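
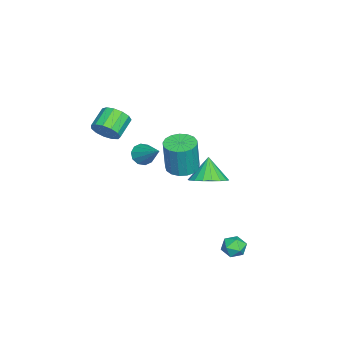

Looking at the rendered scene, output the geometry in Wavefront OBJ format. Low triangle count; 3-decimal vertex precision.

v 2.998 0.963 1.935
v 3.761 0.562 1.817
v 4.025 0.496 3.748
v 3.262 0.897 3.865
v 3.86 0.966 1.817
v 4.124 0.9 3.748
v 3.762 1.37 1.844
v 4.025 1.304 3.775
v 3.488 1.68 1.892
v 3.752 1.614 3.823
v 3.103 1.827 1.95
v 3.366 1.761 3.881
v 2.693 1.775 2.004
v 2.957 1.709 3.935
v 2.353 1.537 2.042
v 2.617 1.471 3.973
v 2.161 1.168 2.056
v 2.425 1.102 3.987
v 2.161 0.752 2.042
v 2.425 0.686 3.973
v 2.352 0.384 2.003
v 2.616 0.318 3.934
v 2.692 0.149 1.949
v 2.956 0.083 3.879
v 3.101 0.1 1.891
v 3.365 0.034 3.822
v 3.487 0.249 1.843
v 3.751 0.183 3.774
v -1.497 1.435 -2.052
v -0.867 2.211 -1.593
v -2.263 1.285 -0.748
v -1.238 2.469 -1.781
v -1.661 2.523 -2.022
v -2.05 2.361 -2.27
v -2.331 2.015 -2.475
v -2.446 1.555 -2.596
v -2.373 1.071 -2.609
v -2.127 0.659 -2.512
v -1.756 0.401 -2.324
v -1.334 0.348 -2.082
v -0.944 0.51 -1.834
v -0.663 0.855 -1.63
v -0.548 1.316 -1.509
v -0.621 1.8 -1.496
v 2.077 -3.221 3.367
v 2.534 -2.796 3.929
v 1.441 -2.473 4.574
v 0.983 -2.899 4.013
v 2.423 -2.488 3.587
v 1.329 -2.165 4.232
v 2.202 -2.413 3.175
v 1.108 -2.091 3.82
v 1.941 -2.595 2.824
v 0.848 -2.272 3.469
v 1.723 -2.976 2.646
v 0.63 -2.653 3.291
v 1.618 -3.435 2.697
v 0.525 -3.112 3.342
v 1.658 -3.826 2.961
v 0.565 -3.503 3.606
v 1.831 -4.025 3.354
v 0.738 -3.702 3.999
v 2.082 -3.969 3.751
v 0.989 -3.646 4.396
v 2.332 -3.676 4.026
v 1.238 -3.353 4.672
v 2.5 -3.238 4.093
v 1.407 -2.915 4.738
v -0.774 -1.949 -0.017
v -0.402 -1.744 -0.586
v 0.254 -0.831 1.057
v -0.744 -1.472 -0.542
v -1.097 -1.383 -0.297
v -1.327 -1.51 0.054
v -1.345 -1.804 0.379
v -1.145 -2.155 0.552
v -0.803 -2.426 0.508
v -0.45 -2.516 0.263
v -0.221 -2.389 -0.088
v -0.202 -2.094 -0.413
v 3.141 4.06 -3.532
v 3.548 4.411 -3.044
v 3.852 3.129 -3.456
v 4.259 3.48 -2.968
v 3.589 3.265 -2.793
v 3.149 3.84 -2.841
v 4.251 3.7 -3.659
v 3.811 4.275 -3.707
v 4.234 4.188 -3.123
v 3.824 3.919 -2.588
v 3.576 3.621 -3.912
v 3.166 3.352 -3.377
f 2 1 5
f 2 5 3
f 3 5 6
f 3 6 4
f 5 1 7
f 5 7 6
f 6 7 8
f 6 8 4
f 7 1 9
f 7 9 8
f 8 9 10
f 8 10 4
f 9 1 11
f 9 11 10
f 10 11 12
f 10 12 4
f 11 1 13
f 11 13 12
f 12 13 14
f 12 14 4
f 13 1 15
f 13 15 14
f 14 15 16
f 14 16 4
f 15 1 17
f 15 17 16
f 16 17 18
f 16 18 4
f 17 1 19
f 17 19 18
f 18 19 20
f 18 20 4
f 19 1 21
f 19 21 20
f 20 21 22
f 20 22 4
f 21 1 23
f 21 23 22
f 22 23 24
f 22 24 4
f 23 1 25
f 23 25 24
f 24 25 26
f 24 26 4
f 25 1 27
f 25 27 26
f 26 27 28
f 26 28 4
f 27 1 2
f 27 2 28
f 28 2 3
f 28 3 4
f 30 29 32
f 30 32 31
f 32 29 33
f 32 33 31
f 33 29 34
f 33 34 31
f 34 29 35
f 34 35 31
f 35 29 36
f 35 36 31
f 36 29 37
f 36 37 31
f 37 29 38
f 37 38 31
f 38 29 39
f 38 39 31
f 39 29 40
f 39 40 31
f 40 29 41
f 40 41 31
f 41 29 42
f 41 42 31
f 42 29 43
f 42 43 31
f 43 29 44
f 43 44 31
f 44 29 30
f 44 30 31
f 46 45 49
f 46 49 47
f 47 49 50
f 47 50 48
f 49 45 51
f 49 51 50
f 50 51 52
f 50 52 48
f 51 45 53
f 51 53 52
f 52 53 54
f 52 54 48
f 53 45 55
f 53 55 54
f 54 55 56
f 54 56 48
f 55 45 57
f 55 57 56
f 56 57 58
f 56 58 48
f 57 45 59
f 57 59 58
f 58 59 60
f 58 60 48
f 59 45 61
f 59 61 60
f 60 61 62
f 60 62 48
f 61 45 63
f 61 63 62
f 62 63 64
f 62 64 48
f 63 45 65
f 63 65 64
f 64 65 66
f 64 66 48
f 65 45 67
f 65 67 66
f 66 67 68
f 66 68 48
f 67 45 46
f 67 46 68
f 68 46 47
f 68 47 48
f 70 69 72
f 70 72 71
f 72 69 73
f 72 73 71
f 73 69 74
f 73 74 71
f 74 69 75
f 74 75 71
f 75 69 76
f 75 76 71
f 76 69 77
f 76 77 71
f 77 69 78
f 77 78 71
f 78 69 79
f 78 79 71
f 79 69 80
f 79 80 71
f 80 69 70
f 80 70 71
f 81 92 86
f 81 86 82
f 81 82 88
f 81 88 91
f 81 91 92
f 82 86 90
f 86 92 85
f 92 91 83
f 91 88 87
f 88 82 89
f 84 90 85
f 84 85 83
f 84 83 87
f 84 87 89
f 84 89 90
f 85 90 86
f 83 85 92
f 87 83 91
f 89 87 88
f 90 89 82



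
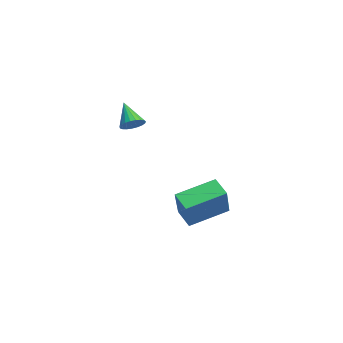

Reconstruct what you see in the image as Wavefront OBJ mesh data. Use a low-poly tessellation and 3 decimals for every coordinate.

v 3.281 -2.006 2.86
v 3.703 -1.943 3.239
v 2.419 -2.234 3.86
v 3.621 -1.721 3.219
v 3.481 -1.549 3.137
v 3.306 -1.455 3.007
v 3.126 -1.457 2.852
v 2.974 -1.554 2.698
v 2.875 -1.728 2.573
v 2.846 -1.951 2.497
v 2.892 -2.183 2.484
v 3.006 -2.384 2.536
v 3.167 -2.52 2.644
v 3.348 -2.567 2.789
v 3.518 -2.517 2.947
v 3.646 -2.378 3.09
v 3.712 -2.175 3.193
v 3.297 0.388 -3.175
v 2.51 0.071 -2.627
v 3.036 2.19 -2.507
v 2.249 1.873 -1.959
v 4.491 0.007 -1.681
v 3.704 -0.31 -1.133
v 4.23 1.809 -1.013
v 3.443 1.492 -0.465
f 2 1 4
f 2 4 3
f 4 1 5
f 4 5 3
f 5 1 6
f 5 6 3
f 6 1 7
f 6 7 3
f 7 1 8
f 7 8 3
f 8 1 9
f 8 9 3
f 9 1 10
f 9 10 3
f 10 1 11
f 10 11 3
f 11 1 12
f 11 12 3
f 12 1 13
f 12 13 3
f 13 1 14
f 13 14 3
f 14 1 15
f 14 15 3
f 15 1 16
f 15 16 3
f 16 1 17
f 16 17 3
f 17 1 2
f 17 2 3
f 19 21 18
f 22 19 18
f 18 21 20
f 20 22 18
f 19 25 21
f 23 19 22
f 23 25 19
f 21 25 20
f 24 22 20
f 20 25 24
f 24 23 22
f 25 23 24



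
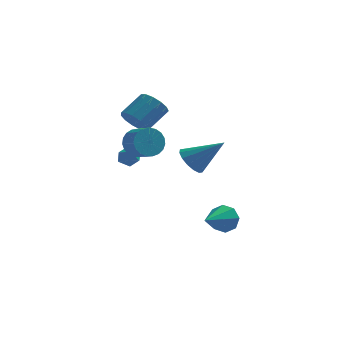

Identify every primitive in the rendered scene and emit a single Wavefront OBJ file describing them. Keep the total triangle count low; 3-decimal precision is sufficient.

v 2.725 0.335 1.293
v 3.28 0.206 0.61
v 4.315 0.325 2.587
v 3.248 0.664 0.653
v 3.075 1.033 0.868
v 2.809 1.215 1.196
v 2.52 1.162 1.551
v 2.286 0.886 1.837
v 2.17 0.463 1.977
v 2.202 0.005 1.934
v 2.374 -0.364 1.719
v 2.641 -0.546 1.39
v 2.93 -0.492 1.035
v 3.164 -0.217 0.75
v -0.263 2.057 3.123
v 0.141 1.364 3.458
v 1.006 2.329 4.413
v 0.603 3.023 4.077
v 0.408 1.505 3.073
v 1.274 2.471 4.027
v 0.462 1.823 2.703
v 1.328 2.788 3.657
v 0.286 2.214 2.466
v 1.152 3.18 3.421
v -0.064 2.556 2.438
v 0.802 3.521 3.393
v -0.478 2.74 2.628
v 0.388 3.705 3.582
v -0.823 2.707 2.974
v 0.043 3.672 3.928
v -0.99 2.467 3.368
v -0.124 3.433 4.322
v -0.927 2.098 3.684
v -0.061 3.063 4.638
v -0.652 1.716 3.822
v 0.213 2.681 4.776
v -0.255 1.442 3.738
v 0.611 2.407 4.692
v 0.371 -1.096 2.929
v 0.806 -1.087 2.177
v 1.445 -1.795 2.538
v 1.009 -1.804 3.291
v 0.98 -0.833 2.367
v 1.619 -1.541 2.728
v 1.048 -0.625 2.655
v 1.687 -1.333 3.016
v 1 -0.498 2.99
v 1.638 -1.206 3.351
v 0.842 -0.474 3.315
v 1.481 -1.183 3.676
v 0.603 -0.558 3.573
v 1.242 -1.267 3.934
v 0.323 -0.735 3.72
v 0.962 -1.444 4.081
v 0.052 -0.975 3.73
v 0.691 -1.683 4.091
v -0.164 -1.235 3.602
v 0.475 -1.943 3.963
v -0.287 -1.471 3.357
v 0.351 -2.179 3.718
v -0.297 -1.642 3.039
v 0.341 -2.351 3.4
v -0.192 -1.719 2.701
v 0.447 -2.428 3.063
v 0.011 -1.688 2.403
v 0.65 -2.397 2.765
v 0.276 -1.555 2.196
v 0.915 -2.263 2.558
v 0.557 -1.342 2.116
v 1.196 -2.05 2.477
v -0.538 3.406 0.528
v -0.117 2.943 0.775
v -1.183 2.617 0.145
v -0.762 2.154 0.392
v -1.126 2.534 0.81
v -0.727 3.022 1.047
v -0.573 2.538 -0.127
v -0.174 3.026 0.11
v -0.138 2.406 0.37
v -0.48 2.404 0.949
v -0.82 3.156 -0.029
v -1.162 3.154 0.55
v 4.332 0.347 -2.525
v 4.805 0.353 -1.807
v 3.548 -1.207 -1.995
v 4.232 0.667 -1.733
v 3.717 0.794 -2.123
v 3.563 0.659 -2.748
v 3.859 0.342 -3.243
v 4.432 0.027 -3.317
v 4.947 -0.1 -2.926
v 5.102 0.035 -2.301
f 2 1 4
f 2 4 3
f 4 1 5
f 4 5 3
f 5 1 6
f 5 6 3
f 6 1 7
f 6 7 3
f 7 1 8
f 7 8 3
f 8 1 9
f 8 9 3
f 9 1 10
f 9 10 3
f 10 1 11
f 10 11 3
f 11 1 12
f 11 12 3
f 12 1 13
f 12 13 3
f 13 1 14
f 13 14 3
f 14 1 2
f 14 2 3
f 16 15 19
f 16 19 17
f 17 19 20
f 17 20 18
f 19 15 21
f 19 21 20
f 20 21 22
f 20 22 18
f 21 15 23
f 21 23 22
f 22 23 24
f 22 24 18
f 23 15 25
f 23 25 24
f 24 25 26
f 24 26 18
f 25 15 27
f 25 27 26
f 26 27 28
f 26 28 18
f 27 15 29
f 27 29 28
f 28 29 30
f 28 30 18
f 29 15 31
f 29 31 30
f 30 31 32
f 30 32 18
f 31 15 33
f 31 33 32
f 32 33 34
f 32 34 18
f 33 15 35
f 33 35 34
f 34 35 36
f 34 36 18
f 35 15 37
f 35 37 36
f 36 37 38
f 36 38 18
f 37 15 16
f 37 16 38
f 38 16 17
f 38 17 18
f 40 39 43
f 40 43 41
f 41 43 44
f 41 44 42
f 43 39 45
f 43 45 44
f 44 45 46
f 44 46 42
f 45 39 47
f 45 47 46
f 46 47 48
f 46 48 42
f 47 39 49
f 47 49 48
f 48 49 50
f 48 50 42
f 49 39 51
f 49 51 50
f 50 51 52
f 50 52 42
f 51 39 53
f 51 53 52
f 52 53 54
f 52 54 42
f 53 39 55
f 53 55 54
f 54 55 56
f 54 56 42
f 55 39 57
f 55 57 56
f 56 57 58
f 56 58 42
f 57 39 59
f 57 59 58
f 58 59 60
f 58 60 42
f 59 39 61
f 59 61 60
f 60 61 62
f 60 62 42
f 61 39 63
f 61 63 62
f 62 63 64
f 62 64 42
f 63 39 65
f 63 65 64
f 64 65 66
f 64 66 42
f 65 39 67
f 65 67 66
f 66 67 68
f 66 68 42
f 67 39 69
f 67 69 68
f 68 69 70
f 68 70 42
f 69 39 40
f 69 40 70
f 70 40 41
f 70 41 42
f 71 82 76
f 71 76 72
f 71 72 78
f 71 78 81
f 71 81 82
f 72 76 80
f 76 82 75
f 82 81 73
f 81 78 77
f 78 72 79
f 74 80 75
f 74 75 73
f 74 73 77
f 74 77 79
f 74 79 80
f 75 80 76
f 73 75 82
f 77 73 81
f 79 77 78
f 80 79 72
f 84 83 86
f 84 86 85
f 86 83 87
f 86 87 85
f 87 83 88
f 87 88 85
f 88 83 89
f 88 89 85
f 89 83 90
f 89 90 85
f 90 83 91
f 90 91 85
f 91 83 92
f 91 92 85
f 92 83 84
f 92 84 85



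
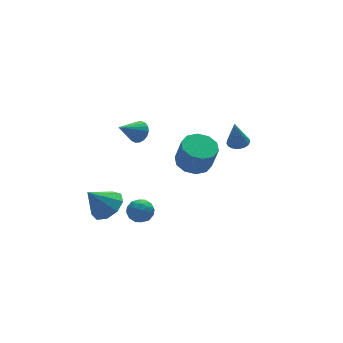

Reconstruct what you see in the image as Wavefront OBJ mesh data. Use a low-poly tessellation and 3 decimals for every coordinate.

v 0.239 -0.28 0.72
v 1.184 -0.222 0.644
v 1.326 -0.681 2.064
v 0.381 -0.74 2.14
v 0.984 0.298 0.832
v 1.127 -0.162 2.252
v 0.5 0.596 0.977
v 0.643 0.137 2.398
v -0.084 0.56 1.024
v 0.059 0.1 2.445
v -0.545 0.203 0.955
v -0.402 -0.257 2.375
v -0.706 -0.339 0.796
v -0.564 -0.798 2.216
v -0.507 -0.858 0.608
v -0.364 -1.318 2.028
v -0.023 -1.157 0.462
v 0.12 -1.616 1.883
v 0.561 -1.12 0.415
v 0.704 -1.58 1.836
v 1.022 -0.763 0.485
v 1.165 -1.223 1.905
v 3.271 0.902 0.454
v 3.836 1.068 0.568
v 2.989 0.798 2.006
v 3.718 1.288 0.562
v 3.522 1.441 0.536
v 3.283 1.501 0.497
v 3.042 1.457 0.45
v 2.841 1.317 0.404
v 2.713 1.106 0.367
v 2.683 0.859 0.345
v 2.754 0.62 0.341
v 2.914 0.43 0.358
v 3.136 0.321 0.391
v 3.382 0.313 0.435
v 3.608 0.407 0.482
v 3.776 0.586 0.525
v 3.857 0.82 0.555
v -3.665 -0.985 -1.369
v -3.233 -0.737 -1.911
v -2.727 -1.523 -0.869
v -2.295 -1.275 -1.411
v -2.577 -0.804 -0.92
v -3.156 -0.472 -1.229
v -2.804 -1.788 -1.551
v -3.383 -1.456 -1.86
v -2.701 -1.234 -2.024
v -2.56 -0.625 -1.634
v -3.4 -1.635 -1.146
v -3.259 -1.026 -0.756
v -3.531 -0.814 -1.684
v -2.429 -1.446 -1.096
v -2.594 -1.169 -0.807
v -2.341 -1.024 -1.126
v -3.486 -0.658 -1.283
v -3.232 -0.512 -1.602
v -2.846 -0.552 -1.019
v -2.728 -1.748 -1.178
v -2.474 -1.602 -1.497
v -3.619 -1.236 -1.654
v -3.366 -1.091 -1.973
v -3.114 -1.708 -1.761
v -2.965 -0.96 -2.069
v -2.414 -1.276 -1.775
v -2.713 -1.578 -1.857
v -3.053 -1.383 -2.039
v -2.882 -0.603 -1.84
v -2.331 -0.919 -1.545
v -2.496 -0.642 -1.257
v -2.837 -0.447 -1.439
v -2.569 -0.894 -1.906
v -3.629 -1.341 -1.235
v -3.078 -1.657 -0.94
v -3.123 -1.813 -1.341
v -3.464 -1.618 -1.523
v -3.546 -0.984 -1.005
v -2.995 -1.3 -0.711
v -2.907 -0.877 -0.741
v -3.247 -0.682 -0.923
v -3.391 -1.366 -0.874
v -2.051 1.197 2.624
v -1.662 1.21 3.157
v -3.209 0.943 3.476
v -1.744 1.491 3.129
v -1.887 1.713 3.001
v -2.062 1.833 2.798
v -2.235 1.827 2.561
v -2.372 1.696 2.336
v -2.445 1.466 2.168
v -2.44 1.183 2.091
v -2.358 0.902 2.119
v -2.215 0.68 2.247
v -2.04 0.56 2.45
v -1.866 0.566 2.687
v -1.73 0.697 2.912
v -1.657 0.927 3.08
v -3.504 1.945 -3.104
v -2.875 1.371 -2.561
v -4.496 2.075 -1.816
v -2.703 2.037 -2.496
v -2.906 2.66 -2.715
v -3.389 2.948 -3.116
v -3.926 2.768 -3.511
v -4.265 2.202 -3.716
v -4.249 1.516 -3.634
v -3.884 1.031 -3.304
v -3.342 0.974 -2.88
f 2 1 5
f 2 5 3
f 3 5 6
f 3 6 4
f 5 1 7
f 5 7 6
f 6 7 8
f 6 8 4
f 7 1 9
f 7 9 8
f 8 9 10
f 8 10 4
f 9 1 11
f 9 11 10
f 10 11 12
f 10 12 4
f 11 1 13
f 11 13 12
f 12 13 14
f 12 14 4
f 13 1 15
f 13 15 14
f 14 15 16
f 14 16 4
f 15 1 17
f 15 17 16
f 16 17 18
f 16 18 4
f 17 1 19
f 17 19 18
f 18 19 20
f 18 20 4
f 19 1 21
f 19 21 20
f 20 21 22
f 20 22 4
f 21 1 2
f 21 2 22
f 22 2 3
f 22 3 4
f 24 23 26
f 24 26 25
f 26 23 27
f 26 27 25
f 27 23 28
f 27 28 25
f 28 23 29
f 28 29 25
f 29 23 30
f 29 30 25
f 30 23 31
f 30 31 25
f 31 23 32
f 31 32 25
f 32 23 33
f 32 33 25
f 33 23 34
f 33 34 25
f 34 23 35
f 34 35 25
f 35 23 36
f 35 36 25
f 36 23 37
f 36 37 25
f 37 23 38
f 37 38 25
f 38 23 39
f 38 39 25
f 39 23 24
f 39 24 25
f 40 77 56
f 77 51 80
f 56 80 45
f 77 80 56
f 40 56 52
f 56 45 57
f 52 57 41
f 56 57 52
f 40 52 61
f 52 41 62
f 61 62 47
f 52 62 61
f 40 61 73
f 61 47 76
f 73 76 50
f 61 76 73
f 40 73 77
f 73 50 81
f 77 81 51
f 73 81 77
f 41 57 68
f 57 45 71
f 68 71 49
f 57 71 68
f 45 80 58
f 80 51 79
f 58 79 44
f 80 79 58
f 51 81 78
f 81 50 74
f 78 74 42
f 81 74 78
f 50 76 75
f 76 47 63
f 75 63 46
f 76 63 75
f 47 62 67
f 62 41 64
f 67 64 48
f 62 64 67
f 43 69 55
f 69 49 70
f 55 70 44
f 69 70 55
f 43 55 53
f 55 44 54
f 53 54 42
f 55 54 53
f 43 53 60
f 53 42 59
f 60 59 46
f 53 59 60
f 43 60 65
f 60 46 66
f 65 66 48
f 60 66 65
f 43 65 69
f 65 48 72
f 69 72 49
f 65 72 69
f 44 70 58
f 70 49 71
f 58 71 45
f 70 71 58
f 42 54 78
f 54 44 79
f 78 79 51
f 54 79 78
f 46 59 75
f 59 42 74
f 75 74 50
f 59 74 75
f 48 66 67
f 66 46 63
f 67 63 47
f 66 63 67
f 49 72 68
f 72 48 64
f 68 64 41
f 72 64 68
f 83 82 85
f 83 85 84
f 85 82 86
f 85 86 84
f 86 82 87
f 86 87 84
f 87 82 88
f 87 88 84
f 88 82 89
f 88 89 84
f 89 82 90
f 89 90 84
f 90 82 91
f 90 91 84
f 91 82 92
f 91 92 84
f 92 82 93
f 92 93 84
f 93 82 94
f 93 94 84
f 94 82 95
f 94 95 84
f 95 82 96
f 95 96 84
f 96 82 97
f 96 97 84
f 97 82 83
f 97 83 84
f 99 98 101
f 99 101 100
f 101 98 102
f 101 102 100
f 102 98 103
f 102 103 100
f 103 98 104
f 103 104 100
f 104 98 105
f 104 105 100
f 105 98 106
f 105 106 100
f 106 98 107
f 106 107 100
f 107 98 108
f 107 108 100
f 108 98 99
f 108 99 100



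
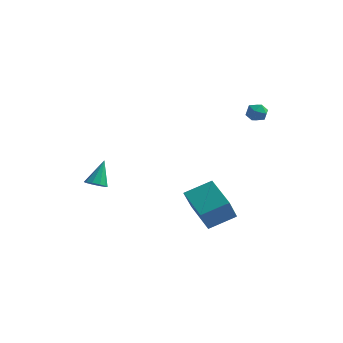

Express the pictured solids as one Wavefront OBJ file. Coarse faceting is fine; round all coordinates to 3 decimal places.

v 1.532 0.703 -5.327
v 1.761 -0.459 -3.815
v -0.11 1.596 -4.391
v 0.12 0.434 -2.88
v 2.6 1.886 -4.58
v 2.83 0.724 -3.069
v 0.959 2.779 -3.645
v 1.188 1.617 -2.133
v 3.014 3.181 3.374
v 3.636 3.231 3.096
v 2.884 2.189 2.904
v 3.506 2.239 2.626
v 3.438 2.163 3.302
v 3.519 2.776 3.593
v 3.001 2.644 2.407
v 3.082 3.257 2.698
v 3.629 2.899 2.499
v 3.899 2.602 3.052
v 2.621 2.818 2.948
v 2.891 2.521 3.501
v -3.492 -2.556 -2.009
v -2.985 -2.894 -1.782
v -3.548 -1.664 -0.551
v -2.843 -2.571 -1.974
v -2.949 -2.243 -2.18
v -3.262 -2.034 -2.32
v -3.663 -2.024 -2.341
v -3.999 -2.218 -2.235
v -4.141 -2.541 -2.043
v -4.035 -2.87 -1.838
v -3.722 -3.079 -1.698
v -3.321 -3.088 -1.677
f 2 4 1
f 5 2 1
f 1 4 3
f 3 5 1
f 2 8 4
f 6 2 5
f 6 8 2
f 4 8 3
f 7 5 3
f 3 8 7
f 7 6 5
f 8 6 7
f 9 20 14
f 9 14 10
f 9 10 16
f 9 16 19
f 9 19 20
f 10 14 18
f 14 20 13
f 20 19 11
f 19 16 15
f 16 10 17
f 12 18 13
f 12 13 11
f 12 11 15
f 12 15 17
f 12 17 18
f 13 18 14
f 11 13 20
f 15 11 19
f 17 15 16
f 18 17 10
f 22 21 24
f 22 24 23
f 24 21 25
f 24 25 23
f 25 21 26
f 25 26 23
f 26 21 27
f 26 27 23
f 27 21 28
f 27 28 23
f 28 21 29
f 28 29 23
f 29 21 30
f 29 30 23
f 30 21 31
f 30 31 23
f 31 21 32
f 31 32 23
f 32 21 22
f 32 22 23



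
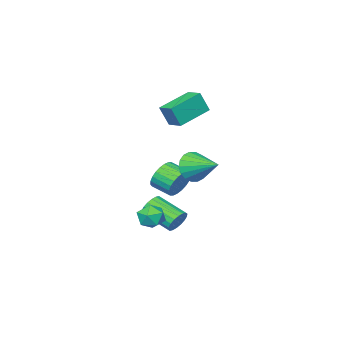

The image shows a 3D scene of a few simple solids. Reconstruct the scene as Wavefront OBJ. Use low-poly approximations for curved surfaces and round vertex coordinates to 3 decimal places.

v 0.252 1.726 1.494
v 0.629 1.439 2.306
v 0.188 3.374 2.106
v 0.965 1.537 2.077
v 1.16 1.673 1.733
v 1.175 1.819 1.341
v 1.008 1.946 0.979
v 0.69 2.03 0.72
v 0.286 2.054 0.614
v -0.124 2.013 0.682
v -0.46 1.914 0.911
v -0.655 1.779 1.255
v -0.67 1.633 1.647
v -0.503 1.505 2.008
v -0.186 1.421 2.268
v 0.218 1.397 2.374
v 3.637 2.838 -1.025
v 3.986 2.547 -0.394
v 2.854 1.853 -1.046
v 3.203 1.562 -0.415
v 2.774 2.208 -0.359
v 3.258 2.817 -0.345
v 3.582 1.583 -1.095
v 4.066 2.192 -1.081
v 3.952 1.771 -0.437
v 3.453 2.158 0.018
v 3.387 2.242 -1.458
v 2.888 2.629 -1.003
v -1.553 -1.141 -1.021
v -1.012 -1.276 -1.753
v -0.765 -2.354 -1.37
v -1.307 -2.219 -0.639
v -0.778 -1.139 -1.517
v -0.532 -2.217 -1.135
v -0.663 -1.003 -1.206
v -0.416 -2.08 -0.824
v -0.683 -0.887 -0.867
v -0.436 -1.965 -0.484
v -0.835 -0.81 -0.551
v -0.589 -1.888 -0.169
v -1.097 -0.783 -0.307
v -0.85 -1.861 0.075
v -1.429 -0.811 -0.171
v -1.182 -1.889 0.211
v -1.779 -0.889 -0.165
v -1.532 -1.967 0.217
v -2.095 -1.006 -0.29
v -1.848 -2.084 0.093
v -2.328 -1.143 -0.525
v -2.082 -2.221 -0.143
v -2.444 -1.28 -0.836
v -2.197 -2.357 -0.454
v -2.424 -1.395 -1.176
v -2.177 -2.473 -0.793
v -2.271 -1.472 -1.491
v -2.025 -2.55 -1.109
v -2.01 -1.499 -1.735
v -1.763 -2.577 -1.353
v -1.678 -1.471 -1.871
v -1.431 -2.549 -1.489
v -1.328 -1.393 -1.877
v -1.081 -2.471 -1.495
v -4.099 -2.542 3.133
v -3.715 -2.844 4.316
v -3.977 -1.542 3.349
v -3.593 -1.844 4.532
v -2.187 -2.636 2.488
v -1.803 -2.938 3.671
v -2.065 -1.636 2.704
v -1.681 -1.938 3.887
v 1.149 1.591 -1.981
v 1.379 1.902 -1.41
v 1.702 0.341 -0.688
v 1.471 0.029 -1.259
v 1.08 1.867 -1.352
v 1.403 0.306 -0.631
v 0.794 1.777 -1.419
v 1.117 0.216 -0.697
v 0.578 1.65 -1.597
v 0.901 0.089 -0.875
v 0.476 1.511 -1.851
v 0.798 -0.05 -1.129
v 0.506 1.388 -2.131
v 0.829 -0.173 -1.409
v 0.664 1.306 -2.381
v 0.987 -0.256 -1.659
v 0.918 1.279 -2.552
v 1.241 -0.282 -1.83
v 1.217 1.314 -2.609
v 1.54 -0.247 -1.888
v 1.503 1.404 -2.543
v 1.826 -0.157 -1.821
v 1.719 1.531 -2.365
v 2.042 -0.03 -1.643
v 1.822 1.67 -2.111
v 2.144 0.109 -1.389
v 1.791 1.793 -1.831
v 2.114 0.232 -1.109
v 1.633 1.876 -1.581
v 1.956 0.314 -0.859
f 2 1 4
f 2 4 3
f 4 1 5
f 4 5 3
f 5 1 6
f 5 6 3
f 6 1 7
f 6 7 3
f 7 1 8
f 7 8 3
f 8 1 9
f 8 9 3
f 9 1 10
f 9 10 3
f 10 1 11
f 10 11 3
f 11 1 12
f 11 12 3
f 12 1 13
f 12 13 3
f 13 1 14
f 13 14 3
f 14 1 15
f 14 15 3
f 15 1 16
f 15 16 3
f 16 1 2
f 16 2 3
f 17 28 22
f 17 22 18
f 17 18 24
f 17 24 27
f 17 27 28
f 18 22 26
f 22 28 21
f 28 27 19
f 27 24 23
f 24 18 25
f 20 26 21
f 20 21 19
f 20 19 23
f 20 23 25
f 20 25 26
f 21 26 22
f 19 21 28
f 23 19 27
f 25 23 24
f 26 25 18
f 30 29 33
f 30 33 31
f 31 33 34
f 31 34 32
f 33 29 35
f 33 35 34
f 34 35 36
f 34 36 32
f 35 29 37
f 35 37 36
f 36 37 38
f 36 38 32
f 37 29 39
f 37 39 38
f 38 39 40
f 38 40 32
f 39 29 41
f 39 41 40
f 40 41 42
f 40 42 32
f 41 29 43
f 41 43 42
f 42 43 44
f 42 44 32
f 43 29 45
f 43 45 44
f 44 45 46
f 44 46 32
f 45 29 47
f 45 47 46
f 46 47 48
f 46 48 32
f 47 29 49
f 47 49 48
f 48 49 50
f 48 50 32
f 49 29 51
f 49 51 50
f 50 51 52
f 50 52 32
f 51 29 53
f 51 53 52
f 52 53 54
f 52 54 32
f 53 29 55
f 53 55 54
f 54 55 56
f 54 56 32
f 55 29 57
f 55 57 56
f 56 57 58
f 56 58 32
f 57 29 59
f 57 59 58
f 58 59 60
f 58 60 32
f 59 29 61
f 59 61 60
f 60 61 62
f 60 62 32
f 61 29 30
f 61 30 62
f 62 30 31
f 62 31 32
f 64 66 63
f 67 64 63
f 63 66 65
f 65 67 63
f 64 70 66
f 68 64 67
f 68 70 64
f 66 70 65
f 69 67 65
f 65 70 69
f 69 68 67
f 70 68 69
f 72 71 75
f 72 75 73
f 73 75 76
f 73 76 74
f 75 71 77
f 75 77 76
f 76 77 78
f 76 78 74
f 77 71 79
f 77 79 78
f 78 79 80
f 78 80 74
f 79 71 81
f 79 81 80
f 80 81 82
f 80 82 74
f 81 71 83
f 81 83 82
f 82 83 84
f 82 84 74
f 83 71 85
f 83 85 84
f 84 85 86
f 84 86 74
f 85 71 87
f 85 87 86
f 86 87 88
f 86 88 74
f 87 71 89
f 87 89 88
f 88 89 90
f 88 90 74
f 89 71 91
f 89 91 90
f 90 91 92
f 90 92 74
f 91 71 93
f 91 93 92
f 92 93 94
f 92 94 74
f 93 71 95
f 93 95 94
f 94 95 96
f 94 96 74
f 95 71 97
f 95 97 96
f 96 97 98
f 96 98 74
f 97 71 99
f 97 99 98
f 98 99 100
f 98 100 74
f 99 71 72
f 99 72 100
f 100 72 73
f 100 73 74



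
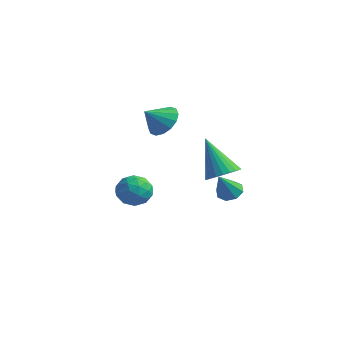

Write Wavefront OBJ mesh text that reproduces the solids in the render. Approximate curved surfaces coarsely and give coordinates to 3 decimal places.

v -2.128 2.05 2
v -1.843 2.504 2.633
v -2.412 1.25 2.7
v -2.256 2.615 2.593
v -2.635 2.575 2.395
v -2.878 2.395 2.09
v -2.92 2.121 1.762
v -2.751 1.829 1.497
v -2.414 1.596 1.366
v -2.001 1.484 1.406
v -1.622 1.524 1.604
v -1.379 1.705 1.909
v -1.337 1.978 2.238
v -1.506 2.27 2.503
v -0.402 4.164 -2.143
v 0.165 4.351 -2.077
v -0.258 3.316 -0.977
v -0.135 4.614 -1.849
v -0.591 4.613 -1.794
v -0.936 4.35 -1.943
v -0.968 3.977 -2.21
v -0.668 3.714 -2.438
v -0.212 3.715 -2.493
v 0.133 3.979 -2.344
v 0.829 2.362 -0.193
v 1.281 2.917 0.064
v -0.249 2.478 1.453
v 1.075 3.073 -0.081
v 0.831 3.121 -0.244
v 0.588 3.053 -0.399
v 0.381 2.88 -0.522
v 0.242 2.629 -0.596
v 0.192 2.337 -0.607
v 0.24 2.048 -0.556
v 0.377 1.808 -0.45
v 0.583 1.652 -0.304
v 0.826 1.604 -0.141
v 1.07 1.672 0.014
v 1.277 1.844 0.137
v 1.415 2.096 0.21
v 1.465 2.388 0.222
v 1.418 2.676 0.171
v -1.234 -1.242 -0.055
v -0.691 -0.753 0.241
v -0.329 -1.847 -0.721
v 0.214 -1.358 -0.425
v -0.137 -1.886 0.043
v -0.697 -1.512 0.455
v -0.323 -1.088 -0.935
v -0.883 -0.714 -0.523
v -0.128 -0.658 -0.303
v -0.012 -1.151 0.301
v -1.008 -1.449 -0.781
v -0.892 -1.942 -0.177
v -1.042 -0.945 0.151
v 0.022 -1.655 -0.631
v -0.185 -1.966 -0.356
v 0.135 -1.678 -0.183
v -1.045 -1.391 0.277
v -0.726 -1.104 0.451
v -0.401 -1.769 0.335
v -0.294 -1.496 -0.931
v 0.025 -1.209 -0.757
v -1.155 -0.922 -0.297
v -0.835 -0.634 -0.124
v -0.619 -0.831 -0.815
v -0.391 -0.601 0.005
v 0.141 -0.957 -0.386
v -0.176 -0.798 -0.685
v -0.504 -0.578 -0.443
v -0.324 -0.891 0.361
v 0.208 -1.247 -0.031
v 0.002 -1.557 0.244
v -0.327 -1.337 0.486
v 0.007 -0.835 0.041
v -1.228 -1.353 -0.449
v -0.696 -1.709 -0.841
v -0.693 -1.263 -0.966
v -1.022 -1.043 -0.724
v -1.161 -1.643 -0.094
v -0.629 -1.999 -0.485
v -0.516 -2.022 -0.037
v -0.844 -1.802 0.205
v -1.027 -1.765 -0.521
f 2 1 4
f 2 4 3
f 4 1 5
f 4 5 3
f 5 1 6
f 5 6 3
f 6 1 7
f 6 7 3
f 7 1 8
f 7 8 3
f 8 1 9
f 8 9 3
f 9 1 10
f 9 10 3
f 10 1 11
f 10 11 3
f 11 1 12
f 11 12 3
f 12 1 13
f 12 13 3
f 13 1 14
f 13 14 3
f 14 1 2
f 14 2 3
f 16 15 18
f 16 18 17
f 18 15 19
f 18 19 17
f 19 15 20
f 19 20 17
f 20 15 21
f 20 21 17
f 21 15 22
f 21 22 17
f 22 15 23
f 22 23 17
f 23 15 24
f 23 24 17
f 24 15 16
f 24 16 17
f 26 25 28
f 26 28 27
f 28 25 29
f 28 29 27
f 29 25 30
f 29 30 27
f 30 25 31
f 30 31 27
f 31 25 32
f 31 32 27
f 32 25 33
f 32 33 27
f 33 25 34
f 33 34 27
f 34 25 35
f 34 35 27
f 35 25 36
f 35 36 27
f 36 25 37
f 36 37 27
f 37 25 38
f 37 38 27
f 38 25 39
f 38 39 27
f 39 25 40
f 39 40 27
f 40 25 41
f 40 41 27
f 41 25 42
f 41 42 27
f 42 25 26
f 42 26 27
f 43 80 59
f 80 54 83
f 59 83 48
f 80 83 59
f 43 59 55
f 59 48 60
f 55 60 44
f 59 60 55
f 43 55 64
f 55 44 65
f 64 65 50
f 55 65 64
f 43 64 76
f 64 50 79
f 76 79 53
f 64 79 76
f 43 76 80
f 76 53 84
f 80 84 54
f 76 84 80
f 44 60 71
f 60 48 74
f 71 74 52
f 60 74 71
f 48 83 61
f 83 54 82
f 61 82 47
f 83 82 61
f 54 84 81
f 84 53 77
f 81 77 45
f 84 77 81
f 53 79 78
f 79 50 66
f 78 66 49
f 79 66 78
f 50 65 70
f 65 44 67
f 70 67 51
f 65 67 70
f 46 72 58
f 72 52 73
f 58 73 47
f 72 73 58
f 46 58 56
f 58 47 57
f 56 57 45
f 58 57 56
f 46 56 63
f 56 45 62
f 63 62 49
f 56 62 63
f 46 63 68
f 63 49 69
f 68 69 51
f 63 69 68
f 46 68 72
f 68 51 75
f 72 75 52
f 68 75 72
f 47 73 61
f 73 52 74
f 61 74 48
f 73 74 61
f 45 57 81
f 57 47 82
f 81 82 54
f 57 82 81
f 49 62 78
f 62 45 77
f 78 77 53
f 62 77 78
f 51 69 70
f 69 49 66
f 70 66 50
f 69 66 70
f 52 75 71
f 75 51 67
f 71 67 44
f 75 67 71



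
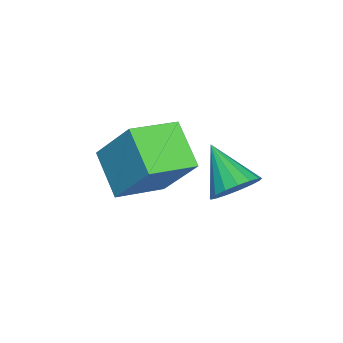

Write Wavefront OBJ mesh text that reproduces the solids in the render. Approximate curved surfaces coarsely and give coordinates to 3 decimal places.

v -3.023 3.931 0.61
v -2.431 3.744 1.082
v -3.997 3.069 1.49
v -2.571 4.056 1.232
v -2.814 4.339 1.241
v -3.105 4.529 1.104
v -3.378 4.581 0.854
v -3.569 4.485 0.549
v -3.635 4.261 0.257
v -3.562 3.962 0.046
v -3.364 3.656 -0.036
v -3.089 3.413 0.03
v -2.799 3.288 0.229
v -2.56 3.311 0.515
v -2.427 3.475 0.823
v -4.038 1.236 1.09
v -3.652 2.241 2.656
v -2.928 1.989 0.333
v -2.542 2.994 1.898
v -2.978 0.126 1.542
v -2.592 1.131 3.107
v -1.868 0.879 0.784
v -1.482 1.884 2.35
f 2 1 4
f 2 4 3
f 4 1 5
f 4 5 3
f 5 1 6
f 5 6 3
f 6 1 7
f 6 7 3
f 7 1 8
f 7 8 3
f 8 1 9
f 8 9 3
f 9 1 10
f 9 10 3
f 10 1 11
f 10 11 3
f 11 1 12
f 11 12 3
f 12 1 13
f 12 13 3
f 13 1 14
f 13 14 3
f 14 1 15
f 14 15 3
f 15 1 2
f 15 2 3
f 17 19 16
f 20 17 16
f 16 19 18
f 18 20 16
f 17 23 19
f 21 17 20
f 21 23 17
f 19 23 18
f 22 20 18
f 18 23 22
f 22 21 20
f 23 21 22



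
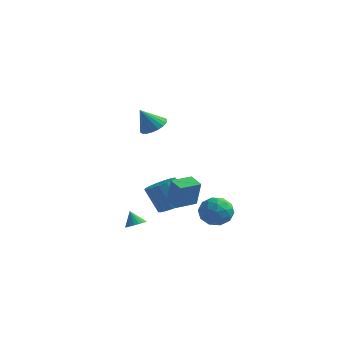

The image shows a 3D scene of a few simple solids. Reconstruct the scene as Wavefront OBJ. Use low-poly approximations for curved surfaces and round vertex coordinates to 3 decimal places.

v 0.634 -1.657 3.236
v 1.444 -1.93 3.444
v 0.106 -2.243 4.524
v 1.436 -1.596 3.592
v 1.289 -1.272 3.68
v 1.029 -1.015 3.69
v 0.7 -0.869 3.622
v 0.36 -0.859 3.487
v 0.068 -0.987 3.309
v -0.127 -1.231 3.118
v -0.191 -1.549 2.948
v -0.112 -1.885 2.827
v 0.096 -2.182 2.777
v 0.397 -2.388 2.807
v 0.739 -2.467 2.91
v 1.063 -2.407 3.07
v 1.312 -2.217 3.259
v 2.553 2.068 -4.348
v 3.227 2.141 -3.476
v 2.893 0.319 -4.464
v 3.567 0.392 -3.592
v 2.478 0.52 -3.461
v 2.268 1.601 -3.389
v 3.852 0.859 -4.551
v 3.642 1.94 -4.479
v 4.03 1.394 -3.602
v 3.18 1.184 -2.928
v 2.94 1.276 -5.012
v 2.09 1.066 -4.338
v 2.86 2.259 -3.902
v 3.26 0.201 -4.038
v 2.62 0.277 -3.961
v 3.016 0.32 -3.449
v 2.297 1.941 -3.851
v 2.693 1.984 -3.338
v 2.252 1.031 -3.329
v 3.427 0.476 -4.602
v 3.823 0.519 -4.089
v 3.104 2.14 -4.491
v 3.5 2.183 -3.979
v 3.868 1.429 -4.611
v 3.728 1.862 -3.463
v 3.928 0.833 -3.531
v 4.095 1.108 -4.095
v 3.972 1.744 -4.053
v 3.229 1.739 -3.067
v 3.429 0.71 -3.135
v 2.789 0.786 -3.058
v 2.665 1.421 -3.016
v 3.701 1.299 -3.141
v 2.691 1.75 -4.805
v 2.891 0.721 -4.873
v 3.455 1.039 -4.924
v 3.331 1.674 -4.882
v 2.192 1.627 -4.409
v 2.392 0.598 -4.477
v 2.148 0.716 -3.887
v 2.025 1.352 -3.845
v 2.419 1.161 -4.799
v 1.82 -2.185 -2.121
v 2.237 -2.415 -0.447
v 2.415 -0.951 -2.099
v 2.832 -1.181 -0.426
v 2.688 -2.599 -2.394
v 3.105 -2.829 -0.721
v 3.283 -1.365 -2.373
v 3.7 -1.595 -0.699
v -0.151 -2.329 -4.423
v 0.291 -2.712 -4.139
v -0.629 -2.211 -3.517
v 0.403 -2.467 -4.112
v 0.419 -2.199 -4.139
v 0.336 -1.953 -4.215
v 0.169 -1.772 -4.326
v -0.053 -1.687 -4.455
v -0.293 -1.714 -4.577
v -0.508 -1.847 -4.673
v -0.661 -2.063 -4.726
v -0.726 -2.325 -4.726
v -0.692 -2.588 -4.674
v -0.564 -2.806 -4.578
v -0.365 -2.942 -4.455
v -0.129 -2.972 -4.327
v 0.103 -2.89 -4.215
v 0.343 1.066 -4.075
v 1.155 1.479 -3.616
v 0.25 1.407 -1.947
v -0.563 0.994 -2.405
v 0.885 1.864 -3.746
v -0.02 1.793 -2.077
v 0.491 2.067 -3.951
v -0.414 1.995 -2.282
v 0.063 2.041 -4.184
v -0.842 1.969 -2.515
v -0.301 1.791 -4.392
v -1.206 1.719 -2.723
v -0.518 1.375 -4.528
v -1.423 1.303 -2.858
v -0.537 0.888 -4.559
v -1.442 0.816 -2.89
v -0.355 0.442 -4.48
v -1.26 0.37 -2.811
v -0.014 0.139 -4.308
v -0.919 0.067 -2.639
v 0.41 0.048 -4.082
v -0.495 -0.024 -2.413
v 0.818 0.191 -3.855
v -0.087 0.119 -2.186
v 1.117 0.533 -3.678
v 0.212 0.461 -2.009
v 1.238 0.998 -3.592
v 0.333 0.926 -1.923
f 2 1 4
f 2 4 3
f 4 1 5
f 4 5 3
f 5 1 6
f 5 6 3
f 6 1 7
f 6 7 3
f 7 1 8
f 7 8 3
f 8 1 9
f 8 9 3
f 9 1 10
f 9 10 3
f 10 1 11
f 10 11 3
f 11 1 12
f 11 12 3
f 12 1 13
f 12 13 3
f 13 1 14
f 13 14 3
f 14 1 15
f 14 15 3
f 15 1 16
f 15 16 3
f 16 1 17
f 16 17 3
f 17 1 2
f 17 2 3
f 18 55 34
f 55 29 58
f 34 58 23
f 55 58 34
f 18 34 30
f 34 23 35
f 30 35 19
f 34 35 30
f 18 30 39
f 30 19 40
f 39 40 25
f 30 40 39
f 18 39 51
f 39 25 54
f 51 54 28
f 39 54 51
f 18 51 55
f 51 28 59
f 55 59 29
f 51 59 55
f 19 35 46
f 35 23 49
f 46 49 27
f 35 49 46
f 23 58 36
f 58 29 57
f 36 57 22
f 58 57 36
f 29 59 56
f 59 28 52
f 56 52 20
f 59 52 56
f 28 54 53
f 54 25 41
f 53 41 24
f 54 41 53
f 25 40 45
f 40 19 42
f 45 42 26
f 40 42 45
f 21 47 33
f 47 27 48
f 33 48 22
f 47 48 33
f 21 33 31
f 33 22 32
f 31 32 20
f 33 32 31
f 21 31 38
f 31 20 37
f 38 37 24
f 31 37 38
f 21 38 43
f 38 24 44
f 43 44 26
f 38 44 43
f 21 43 47
f 43 26 50
f 47 50 27
f 43 50 47
f 22 48 36
f 48 27 49
f 36 49 23
f 48 49 36
f 20 32 56
f 32 22 57
f 56 57 29
f 32 57 56
f 24 37 53
f 37 20 52
f 53 52 28
f 37 52 53
f 26 44 45
f 44 24 41
f 45 41 25
f 44 41 45
f 27 50 46
f 50 26 42
f 46 42 19
f 50 42 46
f 61 63 60
f 64 61 60
f 60 63 62
f 62 64 60
f 61 67 63
f 65 61 64
f 65 67 61
f 63 67 62
f 66 64 62
f 62 67 66
f 66 65 64
f 67 65 66
f 69 68 71
f 69 71 70
f 71 68 72
f 71 72 70
f 72 68 73
f 72 73 70
f 73 68 74
f 73 74 70
f 74 68 75
f 74 75 70
f 75 68 76
f 75 76 70
f 76 68 77
f 76 77 70
f 77 68 78
f 77 78 70
f 78 68 79
f 78 79 70
f 79 68 80
f 79 80 70
f 80 68 81
f 80 81 70
f 81 68 82
f 81 82 70
f 82 68 83
f 82 83 70
f 83 68 84
f 83 84 70
f 84 68 69
f 84 69 70
f 86 85 89
f 86 89 87
f 87 89 90
f 87 90 88
f 89 85 91
f 89 91 90
f 90 91 92
f 90 92 88
f 91 85 93
f 91 93 92
f 92 93 94
f 92 94 88
f 93 85 95
f 93 95 94
f 94 95 96
f 94 96 88
f 95 85 97
f 95 97 96
f 96 97 98
f 96 98 88
f 97 85 99
f 97 99 98
f 98 99 100
f 98 100 88
f 99 85 101
f 99 101 100
f 100 101 102
f 100 102 88
f 101 85 103
f 101 103 102
f 102 103 104
f 102 104 88
f 103 85 105
f 103 105 104
f 104 105 106
f 104 106 88
f 105 85 107
f 105 107 106
f 106 107 108
f 106 108 88
f 107 85 109
f 107 109 108
f 108 109 110
f 108 110 88
f 109 85 111
f 109 111 110
f 110 111 112
f 110 112 88
f 111 85 86
f 111 86 112
f 112 86 87
f 112 87 88



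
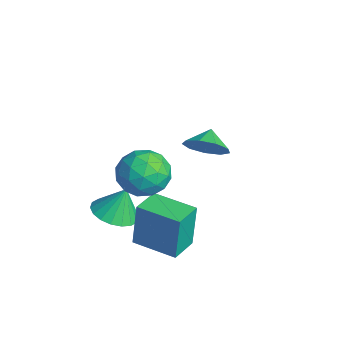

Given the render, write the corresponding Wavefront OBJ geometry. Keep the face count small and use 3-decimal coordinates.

v 1.604 -1.35 -3.203
v 1.497 -1.115 -1.088
v 3.208 -0.157 -3.254
v 3.101 0.079 -1.14
v 2.419 -2.439 -3.04
v 2.312 -2.203 -0.926
v 4.023 -1.245 -3.092
v 3.916 -1.01 -0.977
v 2.726 -1.461 1.78
v 3.885 -1.36 1.878
v 2.835 -3.26 2.342
v 3.994 -3.159 2.44
v 3.294 -2.592 3.182
v 3.226 -1.48 2.835
v 3.494 -3.14 1.385
v 3.426 -2.028 1.038
v 4.359 -2.398 1.634
v 4.236 -2.059 2.744
v 2.484 -2.561 1.476
v 2.361 -2.222 2.586
v 3.296 -1.252 1.78
v 3.424 -3.368 2.44
v 3.013 -3.034 2.876
v 3.694 -2.975 2.934
v 2.909 -1.323 2.342
v 3.59 -1.263 2.4
v 3.243 -1.988 3.166
v 3.13 -3.357 1.82
v 3.811 -3.297 1.878
v 3.026 -1.645 1.286
v 3.707 -1.586 1.344
v 3.477 -2.632 1.054
v 4.256 -1.803 1.694
v 4.32 -2.861 2.024
v 4.026 -2.85 1.404
v 3.986 -2.196 1.2
v 4.183 -1.604 2.347
v 4.247 -2.662 2.677
v 3.836 -2.328 3.113
v 3.796 -1.674 2.909
v 4.462 -2.214 2.203
v 2.473 -1.958 1.543
v 2.537 -3.016 1.873
v 2.924 -2.946 1.311
v 2.884 -2.292 1.107
v 2.4 -1.759 2.196
v 2.464 -2.817 2.526
v 2.734 -2.424 3.02
v 2.694 -1.77 2.816
v 2.258 -2.406 2.017
v -1.555 2.544 -1.758
v -1.203 2.061 -0.87
v -2.225 3.076 -1.202
v -0.819 2.672 -0.992
v -0.779 3.223 -1.472
v -1.103 3.457 -2.085
v -1.638 3.263 -2.546
v -2.134 2.733 -2.637
v -2.359 2.115 -2.317
v -2.208 1.697 -1.735
v -1.752 1.676 -1.164
v 0.071 -2.301 -3.117
v 0.656 -3.148 -2.825
v 0.129 -1.779 -1.723
v 0.987 -2.831 -2.957
v 1.136 -2.409 -3.121
v 1.074 -1.966 -3.284
v 0.813 -1.59 -3.414
v 0.406 -1.354 -3.485
v -0.068 -1.305 -3.484
v -0.514 -1.454 -3.41
v -0.844 -1.771 -3.278
v -0.993 -2.192 -3.114
v -0.931 -2.635 -2.951
v -0.671 -3.012 -2.82
v -0.264 -3.248 -2.749
v 0.21 -3.296 -2.75
f 2 4 1
f 5 2 1
f 1 4 3
f 3 5 1
f 2 8 4
f 6 2 5
f 6 8 2
f 4 8 3
f 7 5 3
f 3 8 7
f 7 6 5
f 8 6 7
f 9 46 25
f 46 20 49
f 25 49 14
f 46 49 25
f 9 25 21
f 25 14 26
f 21 26 10
f 25 26 21
f 9 21 30
f 21 10 31
f 30 31 16
f 21 31 30
f 9 30 42
f 30 16 45
f 42 45 19
f 30 45 42
f 9 42 46
f 42 19 50
f 46 50 20
f 42 50 46
f 10 26 37
f 26 14 40
f 37 40 18
f 26 40 37
f 14 49 27
f 49 20 48
f 27 48 13
f 49 48 27
f 20 50 47
f 50 19 43
f 47 43 11
f 50 43 47
f 19 45 44
f 45 16 32
f 44 32 15
f 45 32 44
f 16 31 36
f 31 10 33
f 36 33 17
f 31 33 36
f 12 38 24
f 38 18 39
f 24 39 13
f 38 39 24
f 12 24 22
f 24 13 23
f 22 23 11
f 24 23 22
f 12 22 29
f 22 11 28
f 29 28 15
f 22 28 29
f 12 29 34
f 29 15 35
f 34 35 17
f 29 35 34
f 12 34 38
f 34 17 41
f 38 41 18
f 34 41 38
f 13 39 27
f 39 18 40
f 27 40 14
f 39 40 27
f 11 23 47
f 23 13 48
f 47 48 20
f 23 48 47
f 15 28 44
f 28 11 43
f 44 43 19
f 28 43 44
f 17 35 36
f 35 15 32
f 36 32 16
f 35 32 36
f 18 41 37
f 41 17 33
f 37 33 10
f 41 33 37
f 52 51 54
f 52 54 53
f 54 51 55
f 54 55 53
f 55 51 56
f 55 56 53
f 56 51 57
f 56 57 53
f 57 51 58
f 57 58 53
f 58 51 59
f 58 59 53
f 59 51 60
f 59 60 53
f 60 51 61
f 60 61 53
f 61 51 52
f 61 52 53
f 63 62 65
f 63 65 64
f 65 62 66
f 65 66 64
f 66 62 67
f 66 67 64
f 67 62 68
f 67 68 64
f 68 62 69
f 68 69 64
f 69 62 70
f 69 70 64
f 70 62 71
f 70 71 64
f 71 62 72
f 71 72 64
f 72 62 73
f 72 73 64
f 73 62 74
f 73 74 64
f 74 62 75
f 74 75 64
f 75 62 76
f 75 76 64
f 76 62 77
f 76 77 64
f 77 62 63
f 77 63 64



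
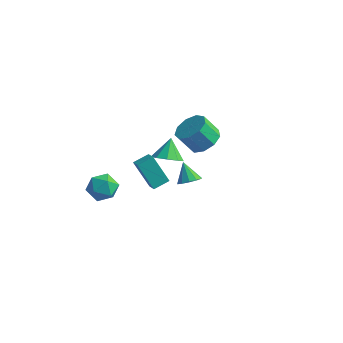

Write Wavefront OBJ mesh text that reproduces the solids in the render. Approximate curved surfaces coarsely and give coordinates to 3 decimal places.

v 0.131 3.561 -1.614
v 0.983 3.118 -1.27
v 0.3 2.696 -0.122
v -0.551 3.139 -0.466
v 0.951 3.778 -1.046
v 0.268 3.356 0.101
v 0.535 4.336 -1.088
v -0.148 3.915 0.059
v -0.07 4.532 -1.376
v -0.752 4.11 -0.229
v -0.58 4.274 -1.775
v -1.263 3.852 -0.628
v -0.758 3.682 -2.099
v -1.441 3.26 -0.952
v -0.519 3.033 -2.195
v -1.202 2.611 -1.048
v 0.024 2.631 -2.02
v -0.659 2.21 -0.873
v 0.617 2.665 -1.654
v -0.066 2.243 -0.507
v -2.602 -3.035 -1.277
v -1.84 -2.606 -1.608
v -1.78 -4.274 -0.992
v -1.018 -3.845 -1.323
v -1.402 -3.561 -0.518
v -1.91 -2.795 -0.695
v -1.71 -4.085 -1.905
v -2.218 -3.319 -2.082
v -1.288 -3.254 -1.997
v -1.098 -2.931 -1.14
v -2.522 -3.949 -1.46
v -2.332 -3.626 -0.603
v 3.289 -3.167 1.398
v 3.84 -2.912 1.658
v 2.671 -2.773 2.322
v 3.668 -2.627 1.421
v 3.352 -2.549 1.176
v 3.012 -2.707 1.015
v 2.778 -3.041 1.001
v 2.739 -3.423 1.139
v 2.911 -3.708 1.375
v 3.227 -3.786 1.621
v 3.567 -3.628 1.781
v 3.801 -3.294 1.795
v -1.923 1.19 -4.747
v -2.959 1.177 -3.154
v -1.462 2.023 -4.44
v -2.498 2.009 -2.848
v -1.342 0.731 -4.372
v -2.378 0.717 -2.78
v -0.881 1.563 -4.066
v -1.917 1.55 -2.473
v -2.032 3.156 -3.87
v -1.511 3.821 -4.258
v -2.308 4.004 -2.79
v -2.113 3.875 -4.455
v -2.678 3.592 -4.377
v -2.94 3.106 -4.062
v -2.778 2.643 -3.658
v -2.266 2.42 -3.352
v -1.645 2.542 -3.289
v -1.205 2.951 -3.497
v -1.152 3.457 -3.88
f 2 1 5
f 2 5 3
f 3 5 6
f 3 6 4
f 5 1 7
f 5 7 6
f 6 7 8
f 6 8 4
f 7 1 9
f 7 9 8
f 8 9 10
f 8 10 4
f 9 1 11
f 9 11 10
f 10 11 12
f 10 12 4
f 11 1 13
f 11 13 12
f 12 13 14
f 12 14 4
f 13 1 15
f 13 15 14
f 14 15 16
f 14 16 4
f 15 1 17
f 15 17 16
f 16 17 18
f 16 18 4
f 17 1 19
f 17 19 18
f 18 19 20
f 18 20 4
f 19 1 2
f 19 2 20
f 20 2 3
f 20 3 4
f 21 32 26
f 21 26 22
f 21 22 28
f 21 28 31
f 21 31 32
f 22 26 30
f 26 32 25
f 32 31 23
f 31 28 27
f 28 22 29
f 24 30 25
f 24 25 23
f 24 23 27
f 24 27 29
f 24 29 30
f 25 30 26
f 23 25 32
f 27 23 31
f 29 27 28
f 30 29 22
f 34 33 36
f 34 36 35
f 36 33 37
f 36 37 35
f 37 33 38
f 37 38 35
f 38 33 39
f 38 39 35
f 39 33 40
f 39 40 35
f 40 33 41
f 40 41 35
f 41 33 42
f 41 42 35
f 42 33 43
f 42 43 35
f 43 33 44
f 43 44 35
f 44 33 34
f 44 34 35
f 46 48 45
f 49 46 45
f 45 48 47
f 47 49 45
f 46 52 48
f 50 46 49
f 50 52 46
f 48 52 47
f 51 49 47
f 47 52 51
f 51 50 49
f 52 50 51
f 54 53 56
f 54 56 55
f 56 53 57
f 56 57 55
f 57 53 58
f 57 58 55
f 58 53 59
f 58 59 55
f 59 53 60
f 59 60 55
f 60 53 61
f 60 61 55
f 61 53 62
f 61 62 55
f 62 53 63
f 62 63 55
f 63 53 54
f 63 54 55



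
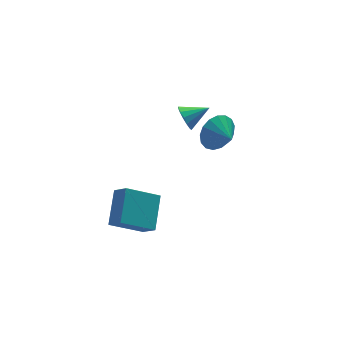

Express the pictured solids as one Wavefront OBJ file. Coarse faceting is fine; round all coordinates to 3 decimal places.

v -3.59 -1.165 -0.759
v -2.548 0.203 0.202
v -3.858 -0.399 -1.559
v -2.817 0.969 -0.598
v -1.983 -1.669 -1.782
v -0.942 -0.301 -0.821
v -2.252 -0.903 -2.582
v -1.21 0.465 -1.621
v 3.26 1.475 0.584
v 3.815 1.256 -0.317
v 3.42 0.345 0.956
v 4.177 1.417 0.016
v 4.329 1.591 0.478
v 4.236 1.738 0.965
v 3.919 1.825 1.364
v 3.452 1.832 1.585
v 2.941 1.757 1.576
v 2.502 1.617 1.34
v 2.238 1.445 0.931
v 2.208 1.279 0.442
v 2.418 1.159 -0.014
v 2.822 1.11 -0.334
v 3.326 1.146 -0.443
v 1.392 1.474 2.745
v 1.711 1.853 2.196
v 2.608 1.186 3.255
v 1.655 2.11 2.475
v 1.529 2.196 2.826
v 1.365 2.089 3.155
v 1.209 1.817 3.375
v 1.102 1.453 3.426
v 1.072 1.094 3.294
v 1.128 0.837 3.016
v 1.255 0.751 2.665
v 1.418 0.858 2.335
v 1.574 1.131 2.116
v 1.682 1.495 2.065
f 2 4 1
f 5 2 1
f 1 4 3
f 3 5 1
f 2 8 4
f 6 2 5
f 6 8 2
f 4 8 3
f 7 5 3
f 3 8 7
f 7 6 5
f 8 6 7
f 10 9 12
f 10 12 11
f 12 9 13
f 12 13 11
f 13 9 14
f 13 14 11
f 14 9 15
f 14 15 11
f 15 9 16
f 15 16 11
f 16 9 17
f 16 17 11
f 17 9 18
f 17 18 11
f 18 9 19
f 18 19 11
f 19 9 20
f 19 20 11
f 20 9 21
f 20 21 11
f 21 9 22
f 21 22 11
f 22 9 23
f 22 23 11
f 23 9 10
f 23 10 11
f 25 24 27
f 25 27 26
f 27 24 28
f 27 28 26
f 28 24 29
f 28 29 26
f 29 24 30
f 29 30 26
f 30 24 31
f 30 31 26
f 31 24 32
f 31 32 26
f 32 24 33
f 32 33 26
f 33 24 34
f 33 34 26
f 34 24 35
f 34 35 26
f 35 24 36
f 35 36 26
f 36 24 37
f 36 37 26
f 37 24 25
f 37 25 26



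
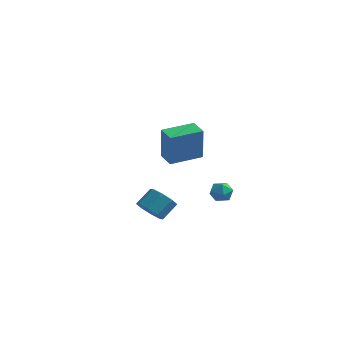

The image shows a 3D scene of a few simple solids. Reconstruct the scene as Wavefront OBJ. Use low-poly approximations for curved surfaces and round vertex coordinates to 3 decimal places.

v 2.593 -3.165 2.239
v 2.67 -3.338 4.2
v 1.841 -2.452 2.332
v 1.918 -2.626 4.293
v 3.862 -1.834 2.307
v 3.939 -2.008 4.268
v 3.11 -1.122 2.4
v 3.187 -1.295 4.361
v 0.134 0.33 -3.729
v 0.615 0.671 -4.409
v 1.106 1.531 -3.631
v 0.626 1.19 -2.951
v -0.003 0.968 -4.348
v 0.488 1.829 -3.57
v -0.541 0.892 -3.925
v -0.05 1.752 -3.146
v -0.683 0.486 -3.386
v -0.192 1.347 -2.608
v -0.346 -0.011 -3.049
v 0.145 0.849 -2.271
v 0.272 -0.309 -3.11
v 0.763 0.552 -2.332
v 0.81 -0.232 -3.534
v 1.301 0.628 -2.755
v 0.952 0.173 -4.072
v 1.443 1.034 -3.294
v 3.243 3.989 -2.914
v 3.763 3.5 -3.092
v 2.457 3.4 -3.588
v 2.977 2.911 -3.766
v 2.715 2.935 -3.079
v 3.2 3.299 -2.663
v 3.02 3.601 -4.017
v 3.505 3.965 -3.601
v 3.625 3.26 -3.774
v 3.436 2.848 -3.194
v 2.784 4.052 -3.486
v 2.595 3.64 -2.906
f 2 4 1
f 5 2 1
f 1 4 3
f 3 5 1
f 2 8 4
f 6 2 5
f 6 8 2
f 4 8 3
f 7 5 3
f 3 8 7
f 7 6 5
f 8 6 7
f 10 9 13
f 10 13 11
f 11 13 14
f 11 14 12
f 13 9 15
f 13 15 14
f 14 15 16
f 14 16 12
f 15 9 17
f 15 17 16
f 16 17 18
f 16 18 12
f 17 9 19
f 17 19 18
f 18 19 20
f 18 20 12
f 19 9 21
f 19 21 20
f 20 21 22
f 20 22 12
f 21 9 23
f 21 23 22
f 22 23 24
f 22 24 12
f 23 9 25
f 23 25 24
f 24 25 26
f 24 26 12
f 25 9 10
f 25 10 26
f 26 10 11
f 26 11 12
f 27 38 32
f 27 32 28
f 27 28 34
f 27 34 37
f 27 37 38
f 28 32 36
f 32 38 31
f 38 37 29
f 37 34 33
f 34 28 35
f 30 36 31
f 30 31 29
f 30 29 33
f 30 33 35
f 30 35 36
f 31 36 32
f 29 31 38
f 33 29 37
f 35 33 34
f 36 35 28



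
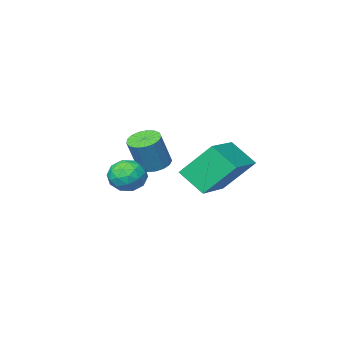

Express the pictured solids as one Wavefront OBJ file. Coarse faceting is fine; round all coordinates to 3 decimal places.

v -1.191 -1.343 -0.818
v -0.729 -1.91 -0.929
v -0.106 -1.704 0.607
v -0.569 -1.137 0.718
v -0.546 -1.628 -1.041
v 0.077 -1.422 0.494
v -0.511 -1.281 -1.102
v 0.112 -1.075 0.434
v -0.632 -0.948 -1.098
v -0.009 -0.742 0.438
v -0.881 -0.706 -1.03
v -0.258 -0.5 0.506
v -1.201 -0.609 -0.913
v -0.578 -0.403 0.623
v -1.519 -0.681 -0.774
v -0.896 -0.475 0.762
v -1.762 -0.904 -0.645
v -1.139 -0.698 0.89
v -1.874 -1.228 -0.556
v -1.251 -1.022 0.979
v -1.83 -1.578 -0.527
v -1.207 -1.372 1.008
v -1.64 -1.875 -0.565
v -1.017 -1.668 0.971
v -1.347 -2.049 -0.66
v -0.724 -1.843 0.876
v -1.018 -2.062 -0.792
v -0.395 -1.856 0.744
v 0.284 0.469 -0.47
v 0.744 0.887 0.127
v 1.456 0.173 -1.167
v 1.916 0.591 -0.57
v 1.528 -0.153 -0.372
v 0.804 0.03 0.058
v 1.396 1.03 -1.098
v 0.672 1.213 -0.668
v 1.432 1.234 -0.261
v 1.513 0.502 0.188
v 0.687 0.558 -1.228
v 0.768 -0.174 -0.779
v 0.411 0.704 -0.111
v 1.789 0.356 -0.929
v 1.561 -0.082 -0.813
v 1.831 0.164 -0.462
v 0.446 0.2 -0.151
v 0.717 0.446 0.2
v 1.178 -0.166 -0.093
v 1.483 0.614 -1.24
v 1.754 0.86 -0.889
v 0.369 0.896 -0.578
v 0.639 1.142 -0.227
v 1.022 1.226 -0.947
v 1.086 1.154 0.012
v 1.775 0.979 -0.397
v 1.469 1.238 -0.708
v 1.043 1.345 -0.455
v 1.134 0.724 0.276
v 1.823 0.549 -0.133
v 1.595 0.112 -0.017
v 1.169 0.22 0.236
v 1.538 0.928 0.048
v 0.377 0.511 -0.907
v 1.066 0.336 -1.316
v 1.031 0.84 -1.276
v 0.605 0.948 -1.023
v 0.425 0.081 -0.643
v 1.114 -0.094 -1.052
v 1.157 -0.285 -0.585
v 0.731 -0.178 -0.332
v 0.662 0.132 -1.088
v -3.341 -1.362 -1.464
v -4.381 -0.48 0.08
v -3.87 -0.307 -2.422
v -4.909 0.575 -0.877
v -1.611 -0.095 -1.023
v -2.65 0.787 0.522
v -2.139 0.96 -1.98
v -3.179 1.842 -0.436
f 2 1 5
f 2 5 3
f 3 5 6
f 3 6 4
f 5 1 7
f 5 7 6
f 6 7 8
f 6 8 4
f 7 1 9
f 7 9 8
f 8 9 10
f 8 10 4
f 9 1 11
f 9 11 10
f 10 11 12
f 10 12 4
f 11 1 13
f 11 13 12
f 12 13 14
f 12 14 4
f 13 1 15
f 13 15 14
f 14 15 16
f 14 16 4
f 15 1 17
f 15 17 16
f 16 17 18
f 16 18 4
f 17 1 19
f 17 19 18
f 18 19 20
f 18 20 4
f 19 1 21
f 19 21 20
f 20 21 22
f 20 22 4
f 21 1 23
f 21 23 22
f 22 23 24
f 22 24 4
f 23 1 25
f 23 25 24
f 24 25 26
f 24 26 4
f 25 1 27
f 25 27 26
f 26 27 28
f 26 28 4
f 27 1 2
f 27 2 28
f 28 2 3
f 28 3 4
f 29 66 45
f 66 40 69
f 45 69 34
f 66 69 45
f 29 45 41
f 45 34 46
f 41 46 30
f 45 46 41
f 29 41 50
f 41 30 51
f 50 51 36
f 41 51 50
f 29 50 62
f 50 36 65
f 62 65 39
f 50 65 62
f 29 62 66
f 62 39 70
f 66 70 40
f 62 70 66
f 30 46 57
f 46 34 60
f 57 60 38
f 46 60 57
f 34 69 47
f 69 40 68
f 47 68 33
f 69 68 47
f 40 70 67
f 70 39 63
f 67 63 31
f 70 63 67
f 39 65 64
f 65 36 52
f 64 52 35
f 65 52 64
f 36 51 56
f 51 30 53
f 56 53 37
f 51 53 56
f 32 58 44
f 58 38 59
f 44 59 33
f 58 59 44
f 32 44 42
f 44 33 43
f 42 43 31
f 44 43 42
f 32 42 49
f 42 31 48
f 49 48 35
f 42 48 49
f 32 49 54
f 49 35 55
f 54 55 37
f 49 55 54
f 32 54 58
f 54 37 61
f 58 61 38
f 54 61 58
f 33 59 47
f 59 38 60
f 47 60 34
f 59 60 47
f 31 43 67
f 43 33 68
f 67 68 40
f 43 68 67
f 35 48 64
f 48 31 63
f 64 63 39
f 48 63 64
f 37 55 56
f 55 35 52
f 56 52 36
f 55 52 56
f 38 61 57
f 61 37 53
f 57 53 30
f 61 53 57
f 72 74 71
f 75 72 71
f 71 74 73
f 73 75 71
f 72 78 74
f 76 72 75
f 76 78 72
f 74 78 73
f 77 75 73
f 73 78 77
f 77 76 75
f 78 76 77



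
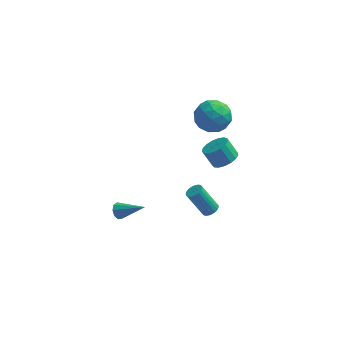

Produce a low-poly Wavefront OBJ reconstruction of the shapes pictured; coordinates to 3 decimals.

v 2.619 -1.536 -2.34
v 2.979 -1.13 -2.164
v 1.96 -0.938 -0.525
v 1.601 -1.344 -0.7
v 2.826 -1.009 -2.273
v 1.808 -0.817 -0.633
v 2.643 -0.969 -2.392
v 1.624 -0.777 -0.752
v 2.456 -1.015 -2.503
v 1.437 -0.823 -0.863
v 2.293 -1.14 -2.589
v 1.275 -0.948 -0.949
v 2.181 -1.326 -2.637
v 1.162 -1.134 -0.997
v 2.135 -1.544 -2.64
v 1.116 -1.351 -1
v 2.163 -1.76 -2.597
v 1.144 -1.568 -0.958
v 2.26 -1.942 -2.515
v 1.241 -1.75 -0.876
v 2.412 -2.063 -2.407
v 1.394 -1.871 -0.767
v 2.596 -2.103 -2.288
v 1.577 -1.911 -0.648
v 2.783 -2.057 -2.177
v 1.764 -1.865 -0.537
v 2.945 -1.932 -2.091
v 1.927 -1.74 -0.451
v 3.058 -1.746 -2.043
v 2.039 -1.554 -0.403
v 3.104 -1.529 -2.04
v 2.085 -1.336 -0.4
v 3.076 -1.312 -2.082
v 2.057 -1.12 -0.443
v 3.448 -1.672 3.037
v 4.088 -2.002 3.526
v 3.451 -1.719 4.551
v 2.812 -1.388 4.063
v 4.194 -1.602 3.481
v 3.557 -1.319 4.506
v 4.129 -1.217 3.334
v 3.492 -0.934 4.36
v 3.908 -0.937 3.12
v 3.271 -0.654 4.145
v 3.581 -0.825 2.886
v 2.945 -0.542 3.912
v 3.225 -0.907 2.687
v 2.588 -0.624 3.713
v 2.919 -1.164 2.569
v 2.283 -0.881 3.594
v 2.735 -1.537 2.557
v 2.098 -1.254 3.583
v 2.714 -1.941 2.656
v 2.078 -1.658 3.682
v 2.862 -2.283 2.842
v 2.225 -2 3.867
v 3.143 -2.486 3.072
v 2.507 -2.202 4.098
v 3.495 -2.501 3.295
v 2.858 -2.218 4.321
v 3.836 -2.327 3.459
v 3.199 -2.044 4.484
v 1.453 2.111 3.756
v 2.543 2.663 3.9
v 2.317 0.337 4.02
v 3.407 0.889 4.164
v 2.533 1.018 5.021
v 1.999 2.114 4.858
v 2.861 0.886 3.062
v 2.327 1.982 2.899
v 3.413 1.906 3.472
v 3.21 1.988 4.683
v 1.65 1.012 3.237
v 1.447 1.094 4.448
v 1.922 2.543 3.805
v 2.938 0.457 4.115
v 2.424 0.533 4.619
v 3.065 0.858 4.704
v 1.603 2.22 4.368
v 2.243 2.545 4.453
v 2.238 1.578 5.111
v 2.617 0.455 3.467
v 3.257 0.78 3.552
v 1.795 2.142 3.216
v 2.436 2.467 3.301
v 2.622 1.422 2.809
v 3.074 2.422 3.638
v 3.582 1.38 3.793
v 3.261 1.378 3.145
v 2.947 2.022 3.049
v 2.955 2.47 4.35
v 3.463 1.428 4.505
v 2.949 1.503 5.008
v 2.636 2.148 4.912
v 3.466 2.025 4.098
v 1.397 1.572 3.415
v 1.905 0.53 3.57
v 2.224 0.852 3.008
v 1.911 1.497 2.912
v 1.278 1.62 4.127
v 1.786 0.578 4.282
v 1.913 0.978 4.871
v 1.599 1.622 4.775
v 1.394 0.975 3.822
v -3.129 -0.361 -4.484
v -2.802 -0.232 -4.982
v -1.451 -0.719 -3.476
v -2.863 0.114 -4.758
v -3.049 0.238 -4.405
v -3.272 0.082 -4.089
v -3.428 -0.282 -3.958
v -3.445 -0.683 -4.072
v -3.314 -0.933 -4.38
v -3.096 -0.916 -4.735
v -2.894 -0.639 -4.973
f 2 1 5
f 2 5 3
f 3 5 6
f 3 6 4
f 5 1 7
f 5 7 6
f 6 7 8
f 6 8 4
f 7 1 9
f 7 9 8
f 8 9 10
f 8 10 4
f 9 1 11
f 9 11 10
f 10 11 12
f 10 12 4
f 11 1 13
f 11 13 12
f 12 13 14
f 12 14 4
f 13 1 15
f 13 15 14
f 14 15 16
f 14 16 4
f 15 1 17
f 15 17 16
f 16 17 18
f 16 18 4
f 17 1 19
f 17 19 18
f 18 19 20
f 18 20 4
f 19 1 21
f 19 21 20
f 20 21 22
f 20 22 4
f 21 1 23
f 21 23 22
f 22 23 24
f 22 24 4
f 23 1 25
f 23 25 24
f 24 25 26
f 24 26 4
f 25 1 27
f 25 27 26
f 26 27 28
f 26 28 4
f 27 1 29
f 27 29 28
f 28 29 30
f 28 30 4
f 29 1 31
f 29 31 30
f 30 31 32
f 30 32 4
f 31 1 33
f 31 33 32
f 32 33 34
f 32 34 4
f 33 1 2
f 33 2 34
f 34 2 3
f 34 3 4
f 36 35 39
f 36 39 37
f 37 39 40
f 37 40 38
f 39 35 41
f 39 41 40
f 40 41 42
f 40 42 38
f 41 35 43
f 41 43 42
f 42 43 44
f 42 44 38
f 43 35 45
f 43 45 44
f 44 45 46
f 44 46 38
f 45 35 47
f 45 47 46
f 46 47 48
f 46 48 38
f 47 35 49
f 47 49 48
f 48 49 50
f 48 50 38
f 49 35 51
f 49 51 50
f 50 51 52
f 50 52 38
f 51 35 53
f 51 53 52
f 52 53 54
f 52 54 38
f 53 35 55
f 53 55 54
f 54 55 56
f 54 56 38
f 55 35 57
f 55 57 56
f 56 57 58
f 56 58 38
f 57 35 59
f 57 59 58
f 58 59 60
f 58 60 38
f 59 35 61
f 59 61 60
f 60 61 62
f 60 62 38
f 61 35 36
f 61 36 62
f 62 36 37
f 62 37 38
f 63 100 79
f 100 74 103
f 79 103 68
f 100 103 79
f 63 79 75
f 79 68 80
f 75 80 64
f 79 80 75
f 63 75 84
f 75 64 85
f 84 85 70
f 75 85 84
f 63 84 96
f 84 70 99
f 96 99 73
f 84 99 96
f 63 96 100
f 96 73 104
f 100 104 74
f 96 104 100
f 64 80 91
f 80 68 94
f 91 94 72
f 80 94 91
f 68 103 81
f 103 74 102
f 81 102 67
f 103 102 81
f 74 104 101
f 104 73 97
f 101 97 65
f 104 97 101
f 73 99 98
f 99 70 86
f 98 86 69
f 99 86 98
f 70 85 90
f 85 64 87
f 90 87 71
f 85 87 90
f 66 92 78
f 92 72 93
f 78 93 67
f 92 93 78
f 66 78 76
f 78 67 77
f 76 77 65
f 78 77 76
f 66 76 83
f 76 65 82
f 83 82 69
f 76 82 83
f 66 83 88
f 83 69 89
f 88 89 71
f 83 89 88
f 66 88 92
f 88 71 95
f 92 95 72
f 88 95 92
f 67 93 81
f 93 72 94
f 81 94 68
f 93 94 81
f 65 77 101
f 77 67 102
f 101 102 74
f 77 102 101
f 69 82 98
f 82 65 97
f 98 97 73
f 82 97 98
f 71 89 90
f 89 69 86
f 90 86 70
f 89 86 90
f 72 95 91
f 95 71 87
f 91 87 64
f 95 87 91
f 106 105 108
f 106 108 107
f 108 105 109
f 108 109 107
f 109 105 110
f 109 110 107
f 110 105 111
f 110 111 107
f 111 105 112
f 111 112 107
f 112 105 113
f 112 113 107
f 113 105 114
f 113 114 107
f 114 105 115
f 114 115 107
f 115 105 106
f 115 106 107



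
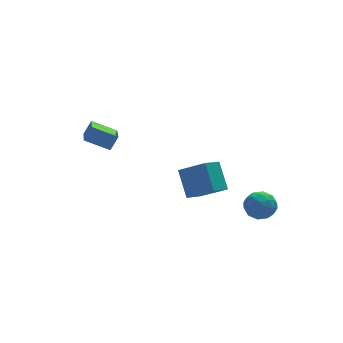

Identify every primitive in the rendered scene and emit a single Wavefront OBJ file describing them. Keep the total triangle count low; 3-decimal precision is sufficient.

v 2.093 -2.917 -2.013
v 2.539 -2.29 -1.73
v 2.461 -3.65 -0.97
v 2.907 -3.023 -0.687
v 2.089 -2.976 -0.687
v 1.861 -2.523 -1.332
v 3.139 -3.417 -1.368
v 2.911 -2.964 -2.013
v 3.186 -2.599 -1.331
v 2.537 -2.326 -0.911
v 2.463 -3.614 -1.789
v 1.814 -3.341 -1.369
v 2.284 -2.539 -1.963
v 2.716 -3.401 -0.737
v 2.235 -3.373 -0.737
v 2.498 -3.004 -0.571
v 1.885 -2.676 -1.729
v 2.147 -2.308 -1.563
v 1.883 -2.711 -0.95
v 2.853 -3.632 -1.137
v 3.115 -3.264 -0.971
v 2.502 -2.936 -2.129
v 2.765 -2.567 -1.963
v 3.117 -3.229 -1.75
v 2.926 -2.352 -1.563
v 3.143 -2.783 -0.949
v 3.279 -3.015 -1.35
v 3.145 -2.749 -1.729
v 2.545 -2.192 -1.316
v 2.761 -2.623 -0.702
v 2.28 -2.595 -0.702
v 2.146 -2.329 -1.082
v 2.925 -2.374 -1.081
v 2.239 -3.317 -1.998
v 2.455 -3.748 -1.384
v 2.854 -3.611 -1.618
v 2.72 -3.345 -1.998
v 1.857 -3.157 -1.751
v 2.074 -3.588 -1.137
v 1.855 -3.191 -0.971
v 1.721 -2.925 -1.35
v 2.075 -3.566 -1.619
v -2.795 2.885 0.172
v -3.226 1.212 0.86
v -3.887 3.397 0.733
v -4.318 1.723 1.421
v -2.362 3.057 0.859
v -2.793 1.383 1.547
v -3.454 3.568 1.42
v -3.885 1.895 2.108
v -0.363 -1.154 -1.437
v 0.599 -2.093 -0.552
v -0.42 -0.095 -0.252
v 0.543 -1.034 0.633
v 0.477 -0.666 -1.833
v 1.44 -1.605 -0.948
v 0.421 0.393 -0.648
v 1.383 -0.546 0.237
f 1 38 17
f 38 12 41
f 17 41 6
f 38 41 17
f 1 17 13
f 17 6 18
f 13 18 2
f 17 18 13
f 1 13 22
f 13 2 23
f 22 23 8
f 13 23 22
f 1 22 34
f 22 8 37
f 34 37 11
f 22 37 34
f 1 34 38
f 34 11 42
f 38 42 12
f 34 42 38
f 2 18 29
f 18 6 32
f 29 32 10
f 18 32 29
f 6 41 19
f 41 12 40
f 19 40 5
f 41 40 19
f 12 42 39
f 42 11 35
f 39 35 3
f 42 35 39
f 11 37 36
f 37 8 24
f 36 24 7
f 37 24 36
f 8 23 28
f 23 2 25
f 28 25 9
f 23 25 28
f 4 30 16
f 30 10 31
f 16 31 5
f 30 31 16
f 4 16 14
f 16 5 15
f 14 15 3
f 16 15 14
f 4 14 21
f 14 3 20
f 21 20 7
f 14 20 21
f 4 21 26
f 21 7 27
f 26 27 9
f 21 27 26
f 4 26 30
f 26 9 33
f 30 33 10
f 26 33 30
f 5 31 19
f 31 10 32
f 19 32 6
f 31 32 19
f 3 15 39
f 15 5 40
f 39 40 12
f 15 40 39
f 7 20 36
f 20 3 35
f 36 35 11
f 20 35 36
f 9 27 28
f 27 7 24
f 28 24 8
f 27 24 28
f 10 33 29
f 33 9 25
f 29 25 2
f 33 25 29
f 44 46 43
f 47 44 43
f 43 46 45
f 45 47 43
f 44 50 46
f 48 44 47
f 48 50 44
f 46 50 45
f 49 47 45
f 45 50 49
f 49 48 47
f 50 48 49
f 52 54 51
f 55 52 51
f 51 54 53
f 53 55 51
f 52 58 54
f 56 52 55
f 56 58 52
f 54 58 53
f 57 55 53
f 53 58 57
f 57 56 55
f 58 56 57



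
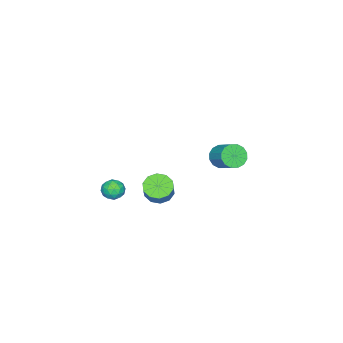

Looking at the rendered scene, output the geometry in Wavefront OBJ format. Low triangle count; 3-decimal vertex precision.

v 3.214 2.788 0.571
v 3.926 2.721 0.112
v 4.618 3.105 1.131
v 3.906 3.172 1.589
v 3.741 3.209 0.054
v 4.433 3.593 1.072
v 3.355 3.536 0.193
v 4.047 3.92 1.212
v 2.914 3.578 0.476
v 3.606 3.962 1.495
v 2.589 3.318 0.796
v 3.281 3.702 1.815
v 2.502 2.855 1.029
v 3.194 3.239 2.048
v 2.687 2.367 1.088
v 3.379 2.751 2.106
v 3.073 2.04 0.948
v 3.765 2.424 1.967
v 3.514 1.998 0.665
v 4.206 2.382 1.684
v 3.839 2.258 0.345
v 4.531 2.642 1.364
v 3.817 0.684 0.292
v 4.279 0.138 0.287
v 3.121 0.102 -0.427
v 3.583 -0.444 -0.432
v 3.213 -0.295 0.161
v 3.643 0.065 0.605
v 3.757 0.175 -0.745
v 4.187 0.535 -0.301
v 4.242 -0.176 -0.354
v 3.906 -0.466 0.206
v 3.494 0.706 -0.346
v 3.158 0.416 0.214
v 4.109 0.462 0.352
v 3.291 -0.222 -0.492
v 3.074 -0.134 -0.144
v 3.345 -0.455 -0.147
v 3.735 0.419 0.54
v 4.006 0.099 0.537
v 3.38 -0.156 0.463
v 3.394 0.141 -0.677
v 3.665 -0.179 -0.68
v 4.055 0.695 0.007
v 4.326 0.374 0.004
v 4.02 0.396 -0.603
v 4.359 -0.043 -0.027
v 3.95 -0.386 -0.45
v 4.052 -0.022 -0.634
v 4.305 0.189 -0.373
v 4.161 -0.214 0.302
v 3.752 -0.556 -0.12
v 3.535 -0.468 0.228
v 3.787 -0.257 0.489
v 4.14 -0.399 -0.075
v 3.648 0.796 -0.02
v 3.239 0.454 -0.442
v 3.613 0.497 -0.629
v 3.865 0.708 -0.368
v 3.45 0.626 0.31
v 3.041 0.283 -0.113
v 3.095 0.051 0.233
v 3.348 0.262 0.494
v 3.26 0.639 -0.065
v -3.968 2.498 -1.147
v -3.39 2.637 -1.74
v -2.774 3.801 -0.866
v -3.352 3.662 -0.273
v -3.724 2.894 -1.846
v -3.108 4.058 -0.973
v -4.124 3.045 -1.765
v -3.508 4.208 -0.892
v -4.482 3.049 -1.518
v -3.866 4.213 -0.645
v -4.702 2.906 -1.172
v -4.086 4.069 -0.299
v -4.726 2.653 -0.819
v -4.11 3.817 0.055
v -4.546 2.359 -0.554
v -3.93 3.523 0.32
v -4.212 2.102 -0.447
v -3.596 3.266 0.426
v -3.812 1.952 -0.528
v -3.196 3.115 0.345
v -3.454 1.947 -0.775
v -2.838 3.111 0.098
v -3.234 2.091 -1.121
v -2.618 3.254 -0.248
v -3.21 2.343 -1.475
v -2.594 3.507 -0.601
f 2 1 5
f 2 5 3
f 3 5 6
f 3 6 4
f 5 1 7
f 5 7 6
f 6 7 8
f 6 8 4
f 7 1 9
f 7 9 8
f 8 9 10
f 8 10 4
f 9 1 11
f 9 11 10
f 10 11 12
f 10 12 4
f 11 1 13
f 11 13 12
f 12 13 14
f 12 14 4
f 13 1 15
f 13 15 14
f 14 15 16
f 14 16 4
f 15 1 17
f 15 17 16
f 16 17 18
f 16 18 4
f 17 1 19
f 17 19 18
f 18 19 20
f 18 20 4
f 19 1 21
f 19 21 20
f 20 21 22
f 20 22 4
f 21 1 2
f 21 2 22
f 22 2 3
f 22 3 4
f 23 60 39
f 60 34 63
f 39 63 28
f 60 63 39
f 23 39 35
f 39 28 40
f 35 40 24
f 39 40 35
f 23 35 44
f 35 24 45
f 44 45 30
f 35 45 44
f 23 44 56
f 44 30 59
f 56 59 33
f 44 59 56
f 23 56 60
f 56 33 64
f 60 64 34
f 56 64 60
f 24 40 51
f 40 28 54
f 51 54 32
f 40 54 51
f 28 63 41
f 63 34 62
f 41 62 27
f 63 62 41
f 34 64 61
f 64 33 57
f 61 57 25
f 64 57 61
f 33 59 58
f 59 30 46
f 58 46 29
f 59 46 58
f 30 45 50
f 45 24 47
f 50 47 31
f 45 47 50
f 26 52 38
f 52 32 53
f 38 53 27
f 52 53 38
f 26 38 36
f 38 27 37
f 36 37 25
f 38 37 36
f 26 36 43
f 36 25 42
f 43 42 29
f 36 42 43
f 26 43 48
f 43 29 49
f 48 49 31
f 43 49 48
f 26 48 52
f 48 31 55
f 52 55 32
f 48 55 52
f 27 53 41
f 53 32 54
f 41 54 28
f 53 54 41
f 25 37 61
f 37 27 62
f 61 62 34
f 37 62 61
f 29 42 58
f 42 25 57
f 58 57 33
f 42 57 58
f 31 49 50
f 49 29 46
f 50 46 30
f 49 46 50
f 32 55 51
f 55 31 47
f 51 47 24
f 55 47 51
f 66 65 69
f 66 69 67
f 67 69 70
f 67 70 68
f 69 65 71
f 69 71 70
f 70 71 72
f 70 72 68
f 71 65 73
f 71 73 72
f 72 73 74
f 72 74 68
f 73 65 75
f 73 75 74
f 74 75 76
f 74 76 68
f 75 65 77
f 75 77 76
f 76 77 78
f 76 78 68
f 77 65 79
f 77 79 78
f 78 79 80
f 78 80 68
f 79 65 81
f 79 81 80
f 80 81 82
f 80 82 68
f 81 65 83
f 81 83 82
f 82 83 84
f 82 84 68
f 83 65 85
f 83 85 84
f 84 85 86
f 84 86 68
f 85 65 87
f 85 87 86
f 86 87 88
f 86 88 68
f 87 65 89
f 87 89 88
f 88 89 90
f 88 90 68
f 89 65 66
f 89 66 90
f 90 66 67
f 90 67 68



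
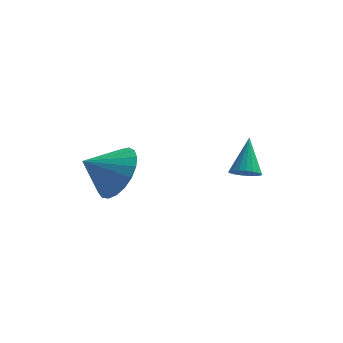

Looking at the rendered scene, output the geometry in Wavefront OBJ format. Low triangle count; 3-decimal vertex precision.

v -1.493 -2.58 -0.342
v -1.008 -2.301 0.523
v -2.447 -3.04 0.342
v -1.24 -1.952 0.434
v -1.516 -1.712 0.211
v -1.787 -1.621 -0.107
v -2.008 -1.697 -0.466
v -2.14 -1.925 -0.804
v -2.161 -2.267 -1.061
v -2.065 -2.662 -1.195
v -1.871 -3.044 -1.18
v -1.612 -3.345 -1.021
v -1.332 -3.514 -0.745
v -1.08 -3.522 -0.398
v -0.899 -3.366 -0.042
v -0.822 -3.075 0.262
v -0.86 -2.698 0.462
v 1.986 0.703 -1.901
v 2.253 1.063 -2.203
v 1.994 1.637 -0.779
v 2.038 1.115 -2.245
v 1.815 1.097 -2.228
v 1.622 1.01 -2.154
v 1.491 0.87 -2.037
v 1.446 0.701 -1.896
v 1.495 0.533 -1.756
v 1.628 0.393 -1.641
v 1.823 0.308 -1.571
v 2.047 0.29 -1.558
v 2.26 0.344 -1.604
v 2.426 0.46 -1.702
v 2.515 0.618 -1.834
v 2.514 0.79 -1.977
v 2.421 0.948 -2.108
f 2 1 4
f 2 4 3
f 4 1 5
f 4 5 3
f 5 1 6
f 5 6 3
f 6 1 7
f 6 7 3
f 7 1 8
f 7 8 3
f 8 1 9
f 8 9 3
f 9 1 10
f 9 10 3
f 10 1 11
f 10 11 3
f 11 1 12
f 11 12 3
f 12 1 13
f 12 13 3
f 13 1 14
f 13 14 3
f 14 1 15
f 14 15 3
f 15 1 16
f 15 16 3
f 16 1 17
f 16 17 3
f 17 1 2
f 17 2 3
f 19 18 21
f 19 21 20
f 21 18 22
f 21 22 20
f 22 18 23
f 22 23 20
f 23 18 24
f 23 24 20
f 24 18 25
f 24 25 20
f 25 18 26
f 25 26 20
f 26 18 27
f 26 27 20
f 27 18 28
f 27 28 20
f 28 18 29
f 28 29 20
f 29 18 30
f 29 30 20
f 30 18 31
f 30 31 20
f 31 18 32
f 31 32 20
f 32 18 33
f 32 33 20
f 33 18 34
f 33 34 20
f 34 18 19
f 34 19 20

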